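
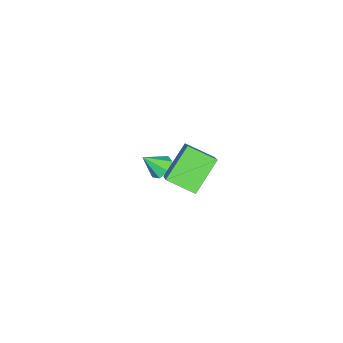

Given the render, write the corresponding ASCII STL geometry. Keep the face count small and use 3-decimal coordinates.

solid 
facet normal -0.733 0.214 0.646
outer loop
vertex 1.142 -0.029 3.025
vertex 2.446 0.626 4.288
vertex 1.044 1.107 2.537
endloop
endfacet
facet normal -0.675 -0.340 -0.655
outer loop
vertex 2.254 0.754 1.472
vertex 1.142 -0.029 3.025
vertex 1.044 1.107 2.537
endloop
endfacet
facet normal -0.733 0.214 0.646
outer loop
vertex 1.044 1.107 2.537
vertex 2.446 0.626 4.288
vertex 2.348 1.762 3.801
endloop
endfacet
facet normal -0.079 0.916 -0.393
outer loop
vertex 2.348 1.762 3.801
vertex 2.254 0.754 1.472
vertex 1.044 1.107 2.537
endloop
endfacet
facet normal 0.079 -0.916 0.393
outer loop
vertex 1.142 -0.029 3.025
vertex 3.656 0.273 3.223
vertex 2.446 0.626 4.288
endloop
endfacet
facet normal -0.676 -0.339 -0.655
outer loop
vertex 2.352 -0.382 1.959
vertex 1.142 -0.029 3.025
vertex 2.254 0.754 1.472
endloop
endfacet
facet normal 0.079 -0.916 0.393
outer loop
vertex 2.352 -0.382 1.959
vertex 3.656 0.273 3.223
vertex 1.142 -0.029 3.025
endloop
endfacet
facet normal 0.675 0.339 0.655
outer loop
vertex 2.446 0.626 4.288
vertex 3.656 0.273 3.223
vertex 2.348 1.762 3.801
endloop
endfacet
facet normal -0.079 0.916 -0.393
outer loop
vertex 3.558 1.409 2.735
vertex 2.254 0.754 1.472
vertex 2.348 1.762 3.801
endloop
endfacet
facet normal 0.676 0.339 0.654
outer loop
vertex 2.348 1.762 3.801
vertex 3.656 0.273 3.223
vertex 3.558 1.409 2.735
endloop
endfacet
facet normal 0.733 -0.214 -0.646
outer loop
vertex 3.558 1.409 2.735
vertex 2.352 -0.382 1.959
vertex 2.254 0.754 1.472
endloop
endfacet
facet normal 0.733 -0.214 -0.645
outer loop
vertex 3.656 0.273 3.223
vertex 2.352 -0.382 1.959
vertex 3.558 1.409 2.735
endloop
endfacet
facet normal -0.333 0.635 -0.697
outer loop
vertex -0.883 -1.963 -1.829
vertex -1.448 -2.11 -1.693
vertex -1.109 -1.675 -1.459
endloop
endfacet
facet normal 0.897 0.195 0.396
outer loop
vertex -0.883 -1.963 -1.829
vertex -1.109 -1.675 -1.459
vertex -1.092 -2.79 -0.947
endloop
endfacet
facet normal -0.334 0.635 -0.697
outer loop
vertex -1.109 -1.675 -1.459
vertex -1.448 -2.11 -1.693
vertex -1.59 -1.715 -1.265
endloop
endfacet
facet normal 0.314 0.400 0.861
outer loop
vertex -1.109 -1.675 -1.459
vertex -1.59 -1.715 -1.265
vertex -1.092 -2.79 -0.947
endloop
endfacet
facet normal -0.333 0.635 -0.697
outer loop
vertex -1.59 -1.715 -1.265
vertex -1.448 -2.11 -1.693
vertex -1.965 -2.052 -1.393
endloop
endfacet
facet normal -0.392 0.089 0.915
outer loop
vertex -1.59 -1.715 -1.265
vertex -1.965 -2.052 -1.393
vertex -1.092 -2.79 -0.947
endloop
endfacet
facet normal -0.334 0.634 -0.698
outer loop
vertex -1.965 -2.052 -1.393
vertex -1.448 -2.11 -1.693
vertex -1.951 -2.434 -1.747
endloop
endfacet
facet normal -0.691 -0.505 0.517
outer loop
vertex -1.965 -2.052 -1.393
vertex -1.951 -2.434 -1.747
vertex -1.092 -2.79 -0.947
endloop
endfacet
facet normal -0.333 0.634 -0.698
outer loop
vertex -1.951 -2.434 -1.747
vertex -1.448 -2.11 -1.693
vertex -1.558 -2.572 -2.06
endloop
endfacet
facet normal -0.355 -0.934 -0.034
outer loop
vertex -1.951 -2.434 -1.747
vertex -1.558 -2.572 -2.06
vertex -1.092 -2.79 -0.947
endloop
endfacet
facet normal -0.335 0.634 -0.698
outer loop
vertex -1.558 -2.572 -2.06
vertex -1.448 -2.11 -1.693
vertex -1.083 -2.362 -2.097
endloop
endfacet
facet normal 0.362 -0.875 -0.323
outer loop
vertex -1.558 -2.572 -2.06
vertex -1.083 -2.362 -2.097
vertex -1.092 -2.79 -0.947
endloop
endfacet
facet normal -0.333 0.635 -0.697
outer loop
vertex -1.083 -2.362 -2.097
vertex -1.448 -2.11 -1.693
vertex -0.883 -1.963 -1.829
endloop
endfacet
facet normal 0.919 -0.372 -0.131
outer loop
vertex -1.083 -2.362 -2.097
vertex -0.883 -1.963 -1.829
vertex -1.092 -2.79 -0.947
endloop
endfacet

endsolid


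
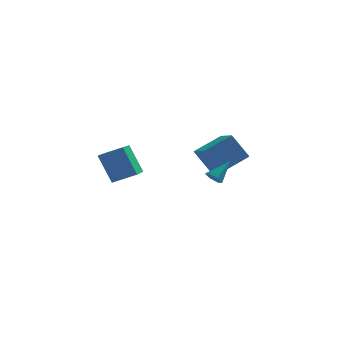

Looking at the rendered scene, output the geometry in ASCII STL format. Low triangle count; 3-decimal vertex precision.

solid 
facet normal -0.526 0.209 0.824
outer loop
vertex 4.175 3.246 2.86
vertex 3.722 4.67 2.209
vertex 2.648 2.412 2.097
endloop
endfacet
facet normal 0.278 -0.874 0.399
outer loop
vertex 3.558 2.05 0.671
vertex 4.175 3.246 2.86
vertex 2.648 2.412 2.097
endloop
endfacet
facet normal -0.526 0.209 0.824
outer loop
vertex 2.648 2.412 2.097
vertex 3.722 4.67 2.209
vertex 2.195 3.836 1.446
endloop
endfacet
facet normal -0.804 -0.439 -0.401
outer loop
vertex 2.195 3.836 1.446
vertex 3.558 2.05 0.671
vertex 2.648 2.412 2.097
endloop
endfacet
facet normal 0.804 0.439 0.401
outer loop
vertex 4.175 3.246 2.86
vertex 4.632 4.308 0.783
vertex 3.722 4.67 2.209
endloop
endfacet
facet normal 0.278 -0.874 0.399
outer loop
vertex 5.085 2.884 1.434
vertex 4.175 3.246 2.86
vertex 3.558 2.05 0.671
endloop
endfacet
facet normal 0.804 0.439 0.401
outer loop
vertex 5.085 2.884 1.434
vertex 4.632 4.308 0.783
vertex 4.175 3.246 2.86
endloop
endfacet
facet normal -0.278 0.874 -0.399
outer loop
vertex 3.722 4.67 2.209
vertex 4.632 4.308 0.783
vertex 2.195 3.836 1.446
endloop
endfacet
facet normal -0.804 -0.439 -0.401
outer loop
vertex 3.105 3.474 0.02
vertex 3.558 2.05 0.671
vertex 2.195 3.836 1.446
endloop
endfacet
facet normal -0.278 0.874 -0.399
outer loop
vertex 2.195 3.836 1.446
vertex 4.632 4.308 0.783
vertex 3.105 3.474 0.02
endloop
endfacet
facet normal 0.526 -0.209 -0.824
outer loop
vertex 3.105 3.474 0.02
vertex 5.085 2.884 1.434
vertex 3.558 2.05 0.671
endloop
endfacet
facet normal 0.526 -0.209 -0.824
outer loop
vertex 4.632 4.308 0.783
vertex 5.085 2.884 1.434
vertex 3.105 3.474 0.02
endloop
endfacet
facet normal -0.622 -0.488 -0.612
outer loop
vertex 2.97 -3.302 2.444
vertex 2.718 -3.496 2.855
vertex 2.567 -3.044 2.648
endloop
endfacet
facet normal 0.295 0.832 -0.469
outer loop
vertex 2.97 -3.302 2.444
vertex 2.567 -3.044 2.648
vertex 3.602 -2.804 3.725
endloop
endfacet
facet normal -0.622 -0.488 -0.612
outer loop
vertex 2.567 -3.044 2.648
vertex 2.718 -3.496 2.855
vertex 2.315 -3.238 3.059
endloop
endfacet
facet normal -0.397 0.900 0.181
outer loop
vertex 2.567 -3.044 2.648
vertex 2.315 -3.238 3.059
vertex 3.602 -2.804 3.725
endloop
endfacet
facet normal -0.622 -0.488 -0.612
outer loop
vertex 2.315 -3.238 3.059
vertex 2.718 -3.496 2.855
vertex 2.466 -3.691 3.267
endloop
endfacet
facet normal -0.505 0.215 0.836
outer loop
vertex 2.315 -3.238 3.059
vertex 2.466 -3.691 3.267
vertex 3.602 -2.804 3.725
endloop
endfacet
facet normal -0.622 -0.488 -0.612
outer loop
vertex 2.466 -3.691 3.267
vertex 2.718 -3.496 2.855
vertex 2.869 -3.949 3.063
endloop
endfacet
facet normal 0.081 -0.537 0.840
outer loop
vertex 2.466 -3.691 3.267
vertex 2.869 -3.949 3.063
vertex 3.602 -2.804 3.725
endloop
endfacet
facet normal -0.622 -0.488 -0.612
outer loop
vertex 2.869 -3.949 3.063
vertex 2.718 -3.496 2.855
vertex 3.121 -3.754 2.651
endloop
endfacet
facet normal 0.774 -0.604 0.188
outer loop
vertex 2.869 -3.949 3.063
vertex 3.121 -3.754 2.651
vertex 3.602 -2.804 3.725
endloop
endfacet
facet normal -0.622 -0.488 -0.612
outer loop
vertex 3.121 -3.754 2.651
vertex 2.718 -3.496 2.855
vertex 2.97 -3.302 2.444
endloop
endfacet
facet normal 0.881 0.081 -0.466
outer loop
vertex 3.121 -3.754 2.651
vertex 2.97 -3.302 2.444
vertex 3.602 -2.804 3.725
endloop
endfacet
facet normal -0.367 0.372 0.852
outer loop
vertex -1.676 -0.625 3.79
vertex -1.309 1.117 3.187
vertex -2.94 -0.557 3.216
endloop
endfacet
facet normal -0.195 -0.927 0.321
outer loop
vertex -2.251 -1.257 1.613
vertex -1.676 -0.625 3.79
vertex -2.94 -0.557 3.216
endloop
endfacet
facet normal -0.367 0.372 0.852
outer loop
vertex -2.94 -0.557 3.216
vertex -1.309 1.117 3.187
vertex -2.573 1.185 2.613
endloop
endfacet
facet normal -0.910 0.049 -0.412
outer loop
vertex -2.573 1.185 2.613
vertex -2.251 -1.257 1.613
vertex -2.94 -0.557 3.216
endloop
endfacet
facet normal 0.910 -0.049 0.412
outer loop
vertex -1.676 -0.625 3.79
vertex -0.62 0.417 1.584
vertex -1.309 1.117 3.187
endloop
endfacet
facet normal -0.195 -0.927 0.321
outer loop
vertex -0.987 -1.325 2.187
vertex -1.676 -0.625 3.79
vertex -2.251 -1.257 1.613
endloop
endfacet
facet normal 0.910 -0.049 0.412
outer loop
vertex -0.987 -1.325 2.187
vertex -0.62 0.417 1.584
vertex -1.676 -0.625 3.79
endloop
endfacet
facet normal 0.195 0.927 -0.321
outer loop
vertex -1.309 1.117 3.187
vertex -0.62 0.417 1.584
vertex -2.573 1.185 2.613
endloop
endfacet
facet normal -0.910 0.049 -0.412
outer loop
vertex -1.884 0.485 1.01
vertex -2.251 -1.257 1.613
vertex -2.573 1.185 2.613
endloop
endfacet
facet normal 0.195 0.927 -0.321
outer loop
vertex -2.573 1.185 2.613
vertex -0.62 0.417 1.584
vertex -1.884 0.485 1.01
endloop
endfacet
facet normal 0.367 -0.372 -0.852
outer loop
vertex -1.884 0.485 1.01
vertex -0.987 -1.325 2.187
vertex -2.251 -1.257 1.613
endloop
endfacet
facet normal 0.367 -0.372 -0.852
outer loop
vertex -0.62 0.417 1.584
vertex -0.987 -1.325 2.187
vertex -1.884 0.485 1.01
endloop
endfacet

endsolid


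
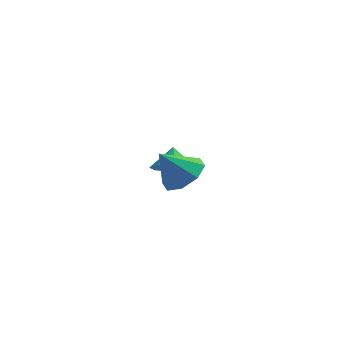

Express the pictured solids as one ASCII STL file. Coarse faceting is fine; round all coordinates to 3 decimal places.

solid 
facet normal 0.149 -0.628 -0.764
outer loop
vertex -0.16 3.659 -4.066
vertex -0.638 2.955 -3.58
vertex -0.896 3.66 -4.21
endloop
endfacet
facet normal -0.001 1.000 0.010
outer loop
vertex -0.16 3.659 -4.066
vertex -0.896 3.66 -4.21
vertex -0.802 3.645 -2.74
endloop
endfacet
facet normal 0.149 -0.628 -0.764
outer loop
vertex -0.896 3.66 -4.21
vertex -0.638 2.955 -3.58
vertex -1.481 3.248 -3.985
endloop
endfacet
facet normal -0.564 0.825 0.044
outer loop
vertex -0.896 3.66 -4.21
vertex -1.481 3.248 -3.985
vertex -0.802 3.645 -2.74
endloop
endfacet
facet normal 0.149 -0.627 -0.765
outer loop
vertex -1.481 3.248 -3.985
vertex -0.638 2.955 -3.58
vertex -1.572 2.664 -3.524
endloop
endfacet
facet normal -0.852 0.399 0.338
outer loop
vertex -1.481 3.248 -3.985
vertex -1.572 2.664 -3.524
vertex -0.802 3.645 -2.74
endloop
endfacet
facet normal 0.150 -0.628 -0.764
outer loop
vertex -1.572 2.664 -3.524
vertex -0.638 2.955 -3.58
vertex -1.117 2.251 -3.095
endloop
endfacet
facet normal -0.698 -0.025 0.716
outer loop
vertex -1.572 2.664 -3.524
vertex -1.117 2.251 -3.095
vertex -0.802 3.645 -2.74
endloop
endfacet
facet normal 0.148 -0.627 -0.765
outer loop
vertex -1.117 2.251 -3.095
vertex -0.638 2.955 -3.58
vertex -0.381 2.249 -2.951
endloop
endfacet
facet normal -0.189 -0.202 0.961
outer loop
vertex -1.117 2.251 -3.095
vertex -0.381 2.249 -2.951
vertex -0.802 3.645 -2.74
endloop
endfacet
facet normal 0.149 -0.627 -0.765
outer loop
vertex -0.381 2.249 -2.951
vertex -0.638 2.955 -3.58
vertex 0.205 2.661 -3.175
endloop
endfacet
facet normal 0.374 -0.027 0.927
outer loop
vertex -0.381 2.249 -2.951
vertex 0.205 2.661 -3.175
vertex -0.802 3.645 -2.74
endloop
endfacet
facet normal 0.148 -0.628 -0.764
outer loop
vertex 0.205 2.661 -3.175
vertex -0.638 2.955 -3.58
vertex 0.296 3.245 -3.637
endloop
endfacet
facet normal 0.663 0.398 0.634
outer loop
vertex 0.205 2.661 -3.175
vertex 0.296 3.245 -3.637
vertex -0.802 3.645 -2.74
endloop
endfacet
facet normal 0.148 -0.628 -0.764
outer loop
vertex 0.296 3.245 -3.637
vertex -0.638 2.955 -3.58
vertex -0.16 3.659 -4.066
endloop
endfacet
facet normal 0.508 0.823 0.255
outer loop
vertex 0.296 3.245 -3.637
vertex -0.16 3.659 -4.066
vertex -0.802 3.645 -2.74
endloop
endfacet
facet normal 0.557 0.251 -0.792
outer loop
vertex 1.739 -1.962 -0.433
vertex 0.915 -1.974 -1.017
vertex 1.387 -1.274 -0.463
endloop
endfacet
facet normal 0.309 0.199 0.930
outer loop
vertex 1.739 -1.962 -0.433
vertex 1.387 -1.274 -0.463
vertex 0.045 -2.366 0.217
endloop
endfacet
facet normal 0.557 0.251 -0.792
outer loop
vertex 1.387 -1.274 -0.463
vertex 0.915 -1.974 -1.017
vertex 0.759 -0.997 -0.817
endloop
endfacet
facet normal -0.141 0.642 0.753
outer loop
vertex 1.387 -1.274 -0.463
vertex 0.759 -0.997 -0.817
vertex 0.045 -2.366 0.217
endloop
endfacet
facet normal 0.558 0.251 -0.791
outer loop
vertex 0.759 -0.997 -0.817
vertex 0.915 -1.974 -1.017
vertex 0.222 -1.292 -1.289
endloop
endfacet
facet normal -0.677 0.635 0.373
outer loop
vertex 0.759 -0.997 -0.817
vertex 0.222 -1.292 -1.289
vertex 0.045 -2.366 0.217
endloop
endfacet
facet normal 0.558 0.251 -0.791
outer loop
vertex 0.222 -1.292 -1.289
vertex 0.915 -1.974 -1.017
vertex 0.091 -1.987 -1.602
endloop
endfacet
facet normal -0.984 0.180 0.013
outer loop
vertex 0.222 -1.292 -1.289
vertex 0.091 -1.987 -1.602
vertex 0.045 -2.366 0.217
endloop
endfacet
facet normal 0.558 0.251 -0.791
outer loop
vertex 0.091 -1.987 -1.602
vertex 0.915 -1.974 -1.017
vertex 0.443 -2.674 -1.572
endloop
endfacet
facet normal -0.882 -0.457 -0.117
outer loop
vertex 0.091 -1.987 -1.602
vertex 0.443 -2.674 -1.572
vertex 0.045 -2.366 0.217
endloop
endfacet
facet normal 0.558 0.251 -0.791
outer loop
vertex 0.443 -2.674 -1.572
vertex 0.915 -1.974 -1.017
vertex 1.071 -2.952 -1.217
endloop
endfacet
facet normal -0.432 -0.900 0.059
outer loop
vertex 0.443 -2.674 -1.572
vertex 1.071 -2.952 -1.217
vertex 0.045 -2.366 0.217
endloop
endfacet
facet normal 0.558 0.251 -0.791
outer loop
vertex 1.071 -2.952 -1.217
vertex 0.915 -1.974 -1.017
vertex 1.608 -2.657 -0.745
endloop
endfacet
facet normal 0.104 -0.892 0.439
outer loop
vertex 1.071 -2.952 -1.217
vertex 1.608 -2.657 -0.745
vertex 0.045 -2.366 0.217
endloop
endfacet
facet normal 0.557 0.250 -0.792
outer loop
vertex 1.608 -2.657 -0.745
vertex 0.915 -1.974 -1.017
vertex 1.739 -1.962 -0.433
endloop
endfacet
facet normal 0.411 -0.437 0.800
outer loop
vertex 1.608 -2.657 -0.745
vertex 1.739 -1.962 -0.433
vertex 0.045 -2.366 0.217
endloop
endfacet

endsolid


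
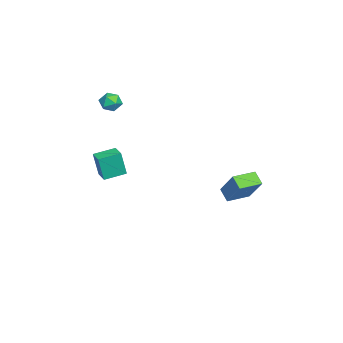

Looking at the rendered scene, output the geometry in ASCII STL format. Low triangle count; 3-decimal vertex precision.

solid 
facet normal -0.585 0.811 -0.005
outer loop
vertex -3.597 3.374 -3.899
vertex -2.627 4.083 -2.376
vertex -3.029 3.78 -4.451
endloop
endfacet
facet normal -0.501 -0.366 -0.784
outer loop
vertex -2.233 2.677 -4.444
vertex -3.597 3.374 -3.899
vertex -3.029 3.78 -4.451
endloop
endfacet
facet normal -0.585 0.811 -0.005
outer loop
vertex -3.029 3.78 -4.451
vertex -2.627 4.083 -2.376
vertex -2.059 4.489 -2.927
endloop
endfacet
facet normal 0.639 0.457 -0.619
outer loop
vertex -2.059 4.489 -2.927
vertex -2.233 2.677 -4.444
vertex -3.029 3.78 -4.451
endloop
endfacet
facet normal -0.639 -0.457 0.619
outer loop
vertex -3.597 3.374 -3.899
vertex -1.831 2.98 -2.369
vertex -2.627 4.083 -2.376
endloop
endfacet
facet normal -0.500 -0.365 -0.785
outer loop
vertex -2.801 2.271 -3.893
vertex -3.597 3.374 -3.899
vertex -2.233 2.677 -4.444
endloop
endfacet
facet normal -0.638 -0.457 0.619
outer loop
vertex -2.801 2.271 -3.893
vertex -1.831 2.98 -2.369
vertex -3.597 3.374 -3.899
endloop
endfacet
facet normal 0.500 0.366 0.785
outer loop
vertex -2.627 4.083 -2.376
vertex -1.831 2.98 -2.369
vertex -2.059 4.489 -2.927
endloop
endfacet
facet normal 0.638 0.457 -0.619
outer loop
vertex -1.263 3.386 -2.921
vertex -2.233 2.677 -4.444
vertex -2.059 4.489 -2.927
endloop
endfacet
facet normal 0.501 0.366 0.784
outer loop
vertex -2.059 4.489 -2.927
vertex -1.831 2.98 -2.369
vertex -1.263 3.386 -2.921
endloop
endfacet
facet normal 0.585 -0.811 0.005
outer loop
vertex -1.263 3.386 -2.921
vertex -2.801 2.271 -3.893
vertex -2.233 2.677 -4.444
endloop
endfacet
facet normal 0.585 -0.811 0.005
outer loop
vertex -1.831 2.98 -2.369
vertex -2.801 2.271 -3.893
vertex -1.263 3.386 -2.921
endloop
endfacet
facet normal -0.936 -0.186 0.300
outer loop
vertex -2.348 -3.015 2.868
vertex -2.301 -3.632 2.633
vertex -2.126 -3.502 3.259
endloop
endfacet
facet normal -0.624 0.296 0.723
outer loop
vertex -2.348 -3.015 2.868
vertex -2.126 -3.502 3.259
vertex -1.832 -2.909 3.27
endloop
endfacet
facet normal -0.423 0.848 0.320
outer loop
vertex -2.348 -3.015 2.868
vertex -1.832 -2.909 3.27
vertex -1.825 -2.672 2.651
endloop
endfacet
facet normal -0.611 0.707 -0.355
outer loop
vertex -2.348 -3.015 2.868
vertex -1.825 -2.672 2.651
vertex -2.114 -3.119 2.258
endloop
endfacet
facet normal -0.927 0.069 -0.368
outer loop
vertex -2.348 -3.015 2.868
vertex -2.114 -3.119 2.258
vertex -2.301 -3.632 2.633
endloop
endfacet
facet normal -0.035 -0.001 0.999
outer loop
vertex -1.832 -2.909 3.27
vertex -2.126 -3.502 3.259
vertex -1.466 -3.461 3.282
endloop
endfacet
facet normal -0.541 -0.780 0.313
outer loop
vertex -2.126 -3.502 3.259
vertex -2.301 -3.632 2.633
vertex -1.755 -3.908 2.889
endloop
endfacet
facet normal -0.528 -0.367 -0.766
outer loop
vertex -2.301 -3.632 2.633
vertex -2.114 -3.119 2.258
vertex -1.748 -3.671 2.27
endloop
endfacet
facet normal -0.015 0.666 -0.746
outer loop
vertex -2.114 -3.119 2.258
vertex -1.825 -2.672 2.651
vertex -1.454 -3.078 2.281
endloop
endfacet
facet normal 0.289 0.893 0.345
outer loop
vertex -1.825 -2.672 2.651
vertex -1.832 -2.909 3.27
vertex -1.279 -2.948 2.907
endloop
endfacet
facet normal 0.611 -0.707 0.355
outer loop
vertex -1.232 -3.565 2.672
vertex -1.466 -3.461 3.282
vertex -1.755 -3.908 2.889
endloop
endfacet
facet normal 0.423 -0.848 -0.320
outer loop
vertex -1.232 -3.565 2.672
vertex -1.755 -3.908 2.889
vertex -1.748 -3.671 2.27
endloop
endfacet
facet normal 0.624 -0.296 -0.723
outer loop
vertex -1.232 -3.565 2.672
vertex -1.748 -3.671 2.27
vertex -1.454 -3.078 2.281
endloop
endfacet
facet normal 0.936 0.186 -0.300
outer loop
vertex -1.232 -3.565 2.672
vertex -1.454 -3.078 2.281
vertex -1.279 -2.948 2.907
endloop
endfacet
facet normal 0.927 -0.069 0.368
outer loop
vertex -1.232 -3.565 2.672
vertex -1.279 -2.948 2.907
vertex -1.466 -3.461 3.282
endloop
endfacet
facet normal 0.015 -0.666 0.746
outer loop
vertex -1.755 -3.908 2.889
vertex -1.466 -3.461 3.282
vertex -2.126 -3.502 3.259
endloop
endfacet
facet normal -0.289 -0.893 -0.345
outer loop
vertex -1.748 -3.671 2.27
vertex -1.755 -3.908 2.889
vertex -2.301 -3.632 2.633
endloop
endfacet
facet normal 0.035 0.001 -0.999
outer loop
vertex -1.454 -3.078 2.281
vertex -1.748 -3.671 2.27
vertex -2.114 -3.119 2.258
endloop
endfacet
facet normal 0.541 0.780 -0.313
outer loop
vertex -1.279 -2.948 2.907
vertex -1.454 -3.078 2.281
vertex -1.825 -2.672 2.651
endloop
endfacet
facet normal 0.528 0.367 0.766
outer loop
vertex -1.466 -3.461 3.282
vertex -1.279 -2.948 2.907
vertex -1.832 -2.909 3.27
endloop
endfacet
facet normal -0.896 -0.442 -0.047
outer loop
vertex 3.729 -3.388 1.854
vertex 3.211 -2.359 2.062
vertex 3.676 -3.132 0.458
endloop
endfacet
facet normal 0.442 -0.879 -0.178
outer loop
vertex 4.429 -2.761 0.498
vertex 3.729 -3.388 1.854
vertex 3.676 -3.132 0.458
endloop
endfacet
facet normal -0.896 -0.442 -0.047
outer loop
vertex 3.676 -3.132 0.458
vertex 3.211 -2.359 2.062
vertex 3.158 -2.103 0.666
endloop
endfacet
facet normal -0.037 0.180 -0.983
outer loop
vertex 3.158 -2.103 0.666
vertex 4.429 -2.761 0.498
vertex 3.676 -3.132 0.458
endloop
endfacet
facet normal 0.037 -0.180 0.983
outer loop
vertex 3.729 -3.388 1.854
vertex 3.964 -1.988 2.102
vertex 3.211 -2.359 2.062
endloop
endfacet
facet normal 0.442 -0.879 -0.178
outer loop
vertex 4.482 -3.017 1.894
vertex 3.729 -3.388 1.854
vertex 4.429 -2.761 0.498
endloop
endfacet
facet normal 0.037 -0.180 0.983
outer loop
vertex 4.482 -3.017 1.894
vertex 3.964 -1.988 2.102
vertex 3.729 -3.388 1.854
endloop
endfacet
facet normal -0.442 0.879 0.178
outer loop
vertex 3.211 -2.359 2.062
vertex 3.964 -1.988 2.102
vertex 3.158 -2.103 0.666
endloop
endfacet
facet normal -0.037 0.180 -0.983
outer loop
vertex 3.911 -1.732 0.706
vertex 4.429 -2.761 0.498
vertex 3.158 -2.103 0.666
endloop
endfacet
facet normal -0.442 0.879 0.178
outer loop
vertex 3.158 -2.103 0.666
vertex 3.964 -1.988 2.102
vertex 3.911 -1.732 0.706
endloop
endfacet
facet normal 0.896 0.442 0.047
outer loop
vertex 3.911 -1.732 0.706
vertex 4.482 -3.017 1.894
vertex 4.429 -2.761 0.498
endloop
endfacet
facet normal 0.896 0.442 0.047
outer loop
vertex 3.964 -1.988 2.102
vertex 4.482 -3.017 1.894
vertex 3.911 -1.732 0.706
endloop
endfacet

endsolid


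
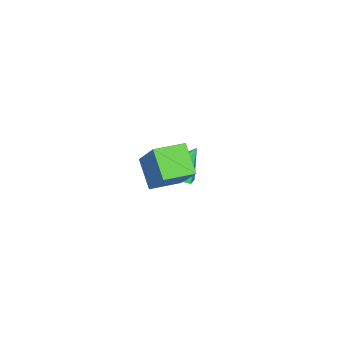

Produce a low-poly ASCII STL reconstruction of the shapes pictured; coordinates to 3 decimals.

solid 
facet normal 0.260 -0.456 -0.851
outer loop
vertex -2.842 -4.146 0.376
vertex -3.289 -3.751 0.028
vertex -2.624 -3.63 0.166
endloop
endfacet
facet normal 0.699 -0.004 0.715
outer loop
vertex -2.842 -4.146 0.376
vertex -2.624 -3.63 0.166
vertex -3.631 -3.149 1.152
endloop
endfacet
facet normal 0.260 -0.456 -0.851
outer loop
vertex -2.624 -3.63 0.166
vertex -3.289 -3.751 0.028
vertex -2.906 -3.205 -0.148
endloop
endfacet
facet normal 0.652 0.680 0.335
outer loop
vertex -2.624 -3.63 0.166
vertex -2.906 -3.205 -0.148
vertex -3.631 -3.149 1.152
endloop
endfacet
facet normal 0.259 -0.456 -0.852
outer loop
vertex -2.906 -3.205 -0.148
vertex -3.289 -3.751 0.028
vertex -3.477 -3.191 -0.329
endloop
endfacet
facet normal 0.032 0.999 -0.025
outer loop
vertex -2.906 -3.205 -0.148
vertex -3.477 -3.191 -0.329
vertex -3.631 -3.149 1.152
endloop
endfacet
facet normal 0.259 -0.456 -0.852
outer loop
vertex -3.477 -3.191 -0.329
vertex -3.289 -3.751 0.028
vertex -3.906 -3.599 -0.241
endloop
endfacet
facet normal -0.696 0.712 -0.093
outer loop
vertex -3.477 -3.191 -0.329
vertex -3.906 -3.599 -0.241
vertex -3.631 -3.149 1.152
endloop
endfacet
facet normal 0.259 -0.456 -0.851
outer loop
vertex -3.906 -3.599 -0.241
vertex -3.289 -3.751 0.028
vertex -3.871 -4.122 0.05
endloop
endfacet
facet normal -0.983 0.036 0.182
outer loop
vertex -3.906 -3.599 -0.241
vertex -3.871 -4.122 0.05
vertex -3.631 -3.149 1.152
endloop
endfacet
facet normal 0.258 -0.456 -0.852
outer loop
vertex -3.871 -4.122 0.05
vertex -3.289 -3.751 0.028
vertex -3.397 -4.365 0.324
endloop
endfacet
facet normal -0.611 -0.522 0.594
outer loop
vertex -3.871 -4.122 0.05
vertex -3.397 -4.365 0.324
vertex -3.631 -3.149 1.152
endloop
endfacet
facet normal 0.260 -0.456 -0.851
outer loop
vertex -3.397 -4.365 0.324
vertex -3.289 -3.751 0.028
vertex -2.842 -4.146 0.376
endloop
endfacet
facet normal 0.135 -0.540 0.831
outer loop
vertex -3.397 -4.365 0.324
vertex -2.842 -4.146 0.376
vertex -3.631 -3.149 1.152
endloop
endfacet
facet normal -0.575 -0.384 0.722
outer loop
vertex 0.754 -3.714 3.864
vertex 0.19 -2.805 3.898
vertex -0.467 -4.42 2.516
endloop
endfacet
facet normal 0.527 -0.850 -0.032
outer loop
vertex 0.23 -3.955 1.642
vertex 0.754 -3.714 3.864
vertex -0.467 -4.42 2.516
endloop
endfacet
facet normal -0.576 -0.383 0.722
outer loop
vertex -0.467 -4.42 2.516
vertex 0.19 -2.805 3.898
vertex -1.03 -3.51 2.55
endloop
endfacet
facet normal -0.626 -0.361 -0.691
outer loop
vertex -1.03 -3.51 2.55
vertex 0.23 -3.955 1.642
vertex -0.467 -4.42 2.516
endloop
endfacet
facet normal 0.625 0.362 0.691
outer loop
vertex 0.754 -3.714 3.864
vertex 0.887 -2.34 3.024
vertex 0.19 -2.805 3.898
endloop
endfacet
facet normal 0.526 -0.850 -0.032
outer loop
vertex 1.45 -3.25 2.99
vertex 0.754 -3.714 3.864
vertex 0.23 -3.955 1.642
endloop
endfacet
facet normal 0.626 0.362 0.691
outer loop
vertex 1.45 -3.25 2.99
vertex 0.887 -2.34 3.024
vertex 0.754 -3.714 3.864
endloop
endfacet
facet normal -0.526 0.850 0.032
outer loop
vertex 0.19 -2.805 3.898
vertex 0.887 -2.34 3.024
vertex -1.03 -3.51 2.55
endloop
endfacet
facet normal -0.626 -0.362 -0.691
outer loop
vertex -0.334 -3.046 1.676
vertex 0.23 -3.955 1.642
vertex -1.03 -3.51 2.55
endloop
endfacet
facet normal -0.526 0.850 0.032
outer loop
vertex -1.03 -3.51 2.55
vertex 0.887 -2.34 3.024
vertex -0.334 -3.046 1.676
endloop
endfacet
facet normal 0.576 0.384 -0.722
outer loop
vertex -0.334 -3.046 1.676
vertex 1.45 -3.25 2.99
vertex 0.23 -3.955 1.642
endloop
endfacet
facet normal 0.576 0.383 -0.722
outer loop
vertex 0.887 -2.34 3.024
vertex 1.45 -3.25 2.99
vertex -0.334 -3.046 1.676
endloop
endfacet

endsolid


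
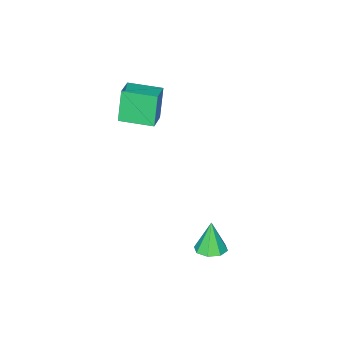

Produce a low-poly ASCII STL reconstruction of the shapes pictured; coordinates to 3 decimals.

solid 
facet normal -0.565 0.825 -0.016
outer loop
vertex 2.181 -0.952 3.134
vertex 2.997 -0.386 3.474
vertex 2.626 -0.676 1.602
endloop
endfacet
facet normal -0.777 -0.540 -0.323
outer loop
vertex 3.503 -1.954 1.626
vertex 2.181 -0.952 3.134
vertex 2.626 -0.676 1.602
endloop
endfacet
facet normal -0.565 0.825 -0.016
outer loop
vertex 2.626 -0.676 1.602
vertex 2.997 -0.386 3.474
vertex 3.443 -0.11 1.941
endloop
endfacet
facet normal 0.274 0.171 -0.946
outer loop
vertex 3.443 -0.11 1.941
vertex 3.503 -1.954 1.626
vertex 2.626 -0.676 1.602
endloop
endfacet
facet normal -0.275 -0.171 0.946
outer loop
vertex 2.181 -0.952 3.134
vertex 3.874 -1.664 3.498
vertex 2.997 -0.386 3.474
endloop
endfacet
facet normal -0.778 -0.539 -0.323
outer loop
vertex 3.057 -2.23 3.159
vertex 2.181 -0.952 3.134
vertex 3.503 -1.954 1.626
endloop
endfacet
facet normal -0.275 -0.170 0.946
outer loop
vertex 3.057 -2.23 3.159
vertex 3.874 -1.664 3.498
vertex 2.181 -0.952 3.134
endloop
endfacet
facet normal 0.777 0.540 0.323
outer loop
vertex 2.997 -0.386 3.474
vertex 3.874 -1.664 3.498
vertex 3.443 -0.11 1.941
endloop
endfacet
facet normal 0.276 0.171 -0.946
outer loop
vertex 4.319 -1.388 1.966
vertex 3.503 -1.954 1.626
vertex 3.443 -0.11 1.941
endloop
endfacet
facet normal 0.778 0.539 0.323
outer loop
vertex 3.443 -0.11 1.941
vertex 3.874 -1.664 3.498
vertex 4.319 -1.388 1.966
endloop
endfacet
facet normal 0.565 -0.825 0.016
outer loop
vertex 4.319 -1.388 1.966
vertex 3.057 -2.23 3.159
vertex 3.503 -1.954 1.626
endloop
endfacet
facet normal 0.565 -0.825 0.016
outer loop
vertex 3.874 -1.664 3.498
vertex 3.057 -2.23 3.159
vertex 4.319 -1.388 1.966
endloop
endfacet
facet normal 0.193 0.203 -0.960
outer loop
vertex 4.412 4.24 -3.07
vertex 3.852 3.849 -3.265
vertex 3.955 4.532 -3.1
endloop
endfacet
facet normal 0.382 0.664 0.642
outer loop
vertex 4.412 4.24 -3.07
vertex 3.955 4.532 -3.1
vertex 3.568 3.551 -1.855
endloop
endfacet
facet normal 0.194 0.203 -0.960
outer loop
vertex 3.955 4.532 -3.1
vertex 3.852 3.849 -3.265
vertex 3.438 4.425 -3.227
endloop
endfacet
facet normal -0.295 0.793 0.533
outer loop
vertex 3.955 4.532 -3.1
vertex 3.438 4.425 -3.227
vertex 3.568 3.551 -1.855
endloop
endfacet
facet normal 0.195 0.203 -0.960
outer loop
vertex 3.438 4.425 -3.227
vertex 3.852 3.849 -3.265
vertex 3.163 3.98 -3.377
endloop
endfacet
facet normal -0.847 0.409 0.341
outer loop
vertex 3.438 4.425 -3.227
vertex 3.163 3.98 -3.377
vertex 3.568 3.551 -1.855
endloop
endfacet
facet normal 0.195 0.203 -0.960
outer loop
vertex 3.163 3.98 -3.377
vertex 3.852 3.849 -3.265
vertex 3.292 3.459 -3.461
endloop
endfacet
facet normal -0.948 -0.263 0.178
outer loop
vertex 3.163 3.98 -3.377
vertex 3.292 3.459 -3.461
vertex 3.568 3.551 -1.855
endloop
endfacet
facet normal 0.194 0.204 -0.960
outer loop
vertex 3.292 3.459 -3.461
vertex 3.852 3.849 -3.265
vertex 3.749 3.167 -3.431
endloop
endfacet
facet normal -0.540 -0.830 0.140
outer loop
vertex 3.292 3.459 -3.461
vertex 3.749 3.167 -3.431
vertex 3.568 3.551 -1.855
endloop
endfacet
facet normal 0.193 0.204 -0.960
outer loop
vertex 3.749 3.167 -3.431
vertex 3.852 3.849 -3.265
vertex 4.267 3.274 -3.304
endloop
endfacet
facet normal 0.137 -0.959 0.249
outer loop
vertex 3.749 3.167 -3.431
vertex 4.267 3.274 -3.304
vertex 3.568 3.551 -1.855
endloop
endfacet
facet normal 0.193 0.205 -0.960
outer loop
vertex 4.267 3.274 -3.304
vertex 3.852 3.849 -3.265
vertex 4.541 3.719 -3.154
endloop
endfacet
facet normal 0.689 -0.574 0.442
outer loop
vertex 4.267 3.274 -3.304
vertex 4.541 3.719 -3.154
vertex 3.568 3.551 -1.855
endloop
endfacet
facet normal 0.193 0.203 -0.960
outer loop
vertex 4.541 3.719 -3.154
vertex 3.852 3.849 -3.265
vertex 4.412 4.24 -3.07
endloop
endfacet
facet normal 0.790 0.098 0.605
outer loop
vertex 4.541 3.719 -3.154
vertex 4.412 4.24 -3.07
vertex 3.568 3.551 -1.855
endloop
endfacet

endsolid


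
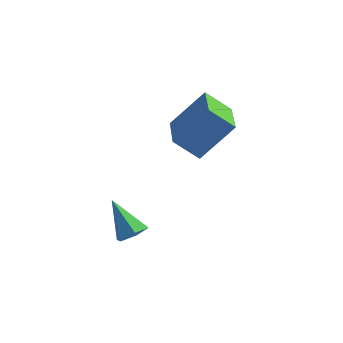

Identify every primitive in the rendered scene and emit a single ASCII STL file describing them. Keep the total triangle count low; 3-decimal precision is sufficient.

solid 
facet normal 0.610 -0.298 -0.734
outer loop
vertex 1.387 -3.287 -1.536
vertex 0.978 -3.459 -1.806
vertex 1.142 -2.97 -1.868
endloop
endfacet
facet normal 0.397 0.792 0.464
outer loop
vertex 1.387 -3.287 -1.536
vertex 1.142 -2.97 -1.868
vertex 0.202 -3.081 -0.874
endloop
endfacet
facet normal 0.610 -0.298 -0.734
outer loop
vertex 1.142 -2.97 -1.868
vertex 0.978 -3.459 -1.806
vertex 0.733 -3.142 -2.138
endloop
endfacet
facet normal -0.287 0.943 -0.166
outer loop
vertex 1.142 -2.97 -1.868
vertex 0.733 -3.142 -2.138
vertex 0.202 -3.081 -0.874
endloop
endfacet
facet normal 0.610 -0.298 -0.735
outer loop
vertex 0.733 -3.142 -2.138
vertex 0.978 -3.459 -1.806
vertex 0.568 -3.632 -2.076
endloop
endfacet
facet normal -0.888 0.250 -0.385
outer loop
vertex 0.733 -3.142 -2.138
vertex 0.568 -3.632 -2.076
vertex 0.202 -3.081 -0.874
endloop
endfacet
facet normal 0.610 -0.299 -0.734
outer loop
vertex 0.568 -3.632 -2.076
vertex 0.978 -3.459 -1.806
vertex 0.813 -3.948 -1.744
endloop
endfacet
facet normal -0.804 -0.594 0.028
outer loop
vertex 0.568 -3.632 -2.076
vertex 0.813 -3.948 -1.744
vertex 0.202 -3.081 -0.874
endloop
endfacet
facet normal 0.610 -0.299 -0.734
outer loop
vertex 0.813 -3.948 -1.744
vertex 0.978 -3.459 -1.806
vertex 1.222 -3.776 -1.474
endloop
endfacet
facet normal -0.121 -0.744 0.657
outer loop
vertex 0.813 -3.948 -1.744
vertex 1.222 -3.776 -1.474
vertex 0.202 -3.081 -0.874
endloop
endfacet
facet normal 0.610 -0.299 -0.734
outer loop
vertex 1.222 -3.776 -1.474
vertex 0.978 -3.459 -1.806
vertex 1.387 -3.287 -1.536
endloop
endfacet
facet normal 0.480 -0.051 0.876
outer loop
vertex 1.222 -3.776 -1.474
vertex 1.387 -3.287 -1.536
vertex 0.202 -3.081 -0.874
endloop
endfacet
facet normal -0.749 -0.146 0.646
outer loop
vertex 2.136 -0.547 1.672
vertex 1.591 0.645 1.309
vertex 1.324 -1.253 0.57
endloop
endfacet
facet normal 0.400 -0.877 0.267
outer loop
vertex 2.089 -1.105 -0.089
vertex 2.136 -0.547 1.672
vertex 1.324 -1.253 0.57
endloop
endfacet
facet normal -0.750 -0.146 0.645
outer loop
vertex 1.324 -1.253 0.57
vertex 1.591 0.645 1.309
vertex 0.78 -0.061 0.207
endloop
endfacet
facet normal -0.527 -0.459 -0.715
outer loop
vertex 0.78 -0.061 0.207
vertex 2.089 -1.105 -0.089
vertex 1.324 -1.253 0.57
endloop
endfacet
facet normal 0.527 0.459 0.715
outer loop
vertex 2.136 -0.547 1.672
vertex 2.356 0.793 0.65
vertex 1.591 0.645 1.309
endloop
endfacet
facet normal 0.400 -0.877 0.267
outer loop
vertex 2.9 -0.399 1.013
vertex 2.136 -0.547 1.672
vertex 2.089 -1.105 -0.089
endloop
endfacet
facet normal 0.528 0.459 0.715
outer loop
vertex 2.9 -0.399 1.013
vertex 2.356 0.793 0.65
vertex 2.136 -0.547 1.672
endloop
endfacet
facet normal -0.400 0.877 -0.267
outer loop
vertex 1.591 0.645 1.309
vertex 2.356 0.793 0.65
vertex 0.78 -0.061 0.207
endloop
endfacet
facet normal -0.528 -0.459 -0.715
outer loop
vertex 1.544 0.087 -0.452
vertex 2.089 -1.105 -0.089
vertex 0.78 -0.061 0.207
endloop
endfacet
facet normal -0.400 0.877 -0.267
outer loop
vertex 0.78 -0.061 0.207
vertex 2.356 0.793 0.65
vertex 1.544 0.087 -0.452
endloop
endfacet
facet normal 0.750 0.146 -0.645
outer loop
vertex 1.544 0.087 -0.452
vertex 2.9 -0.399 1.013
vertex 2.089 -1.105 -0.089
endloop
endfacet
facet normal 0.750 0.146 -0.646
outer loop
vertex 2.356 0.793 0.65
vertex 2.9 -0.399 1.013
vertex 1.544 0.087 -0.452
endloop
endfacet

endsolid


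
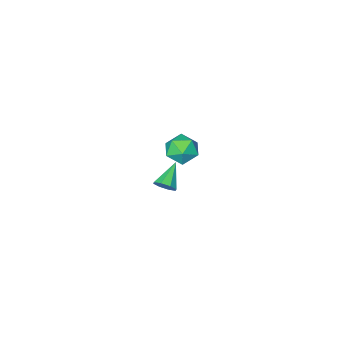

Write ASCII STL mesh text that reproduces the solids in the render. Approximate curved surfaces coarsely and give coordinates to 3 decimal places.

solid 
facet normal 0.202 0.971 -0.128
outer loop
vertex 4.312 3.781 2.948
vertex 3.449 4.037 3.531
vertex 4.399 3.903 4.01
endloop
endfacet
facet normal 0.801 0.584 -0.133
outer loop
vertex 4.312 3.781 2.948
vertex 4.399 3.903 4.01
vertex 4.907 3.095 3.52
endloop
endfacet
facet normal 0.748 0.102 -0.656
outer loop
vertex 4.312 3.781 2.948
vertex 4.907 3.095 3.52
vertex 4.27 2.73 2.737
endloop
endfacet
facet normal 0.116 0.191 -0.975
outer loop
vertex 4.312 3.781 2.948
vertex 4.27 2.73 2.737
vertex 3.369 3.313 2.744
endloop
endfacet
facet normal -0.222 0.729 -0.648
outer loop
vertex 4.312 3.781 2.948
vertex 3.369 3.313 2.744
vertex 3.449 4.037 3.531
endloop
endfacet
facet normal 0.841 0.233 0.488
outer loop
vertex 4.907 3.095 3.52
vertex 4.399 3.903 4.01
vertex 4.411 2.927 4.456
endloop
endfacet
facet normal -0.128 0.860 0.494
outer loop
vertex 4.399 3.903 4.01
vertex 3.449 4.037 3.531
vertex 3.51 3.51 4.463
endloop
endfacet
facet normal -0.813 0.467 -0.347
outer loop
vertex 3.449 4.037 3.531
vertex 3.369 3.313 2.744
vertex 2.873 3.145 3.68
endloop
endfacet
facet normal -0.268 -0.403 -0.875
outer loop
vertex 3.369 3.313 2.744
vertex 4.27 2.73 2.737
vertex 3.381 2.337 3.19
endloop
endfacet
facet normal 0.756 -0.548 -0.359
outer loop
vertex 4.27 2.73 2.737
vertex 4.907 3.095 3.52
vertex 4.331 2.203 3.669
endloop
endfacet
facet normal -0.116 -0.191 0.975
outer loop
vertex 3.468 2.459 4.252
vertex 4.411 2.927 4.456
vertex 3.51 3.51 4.463
endloop
endfacet
facet normal -0.748 -0.102 0.656
outer loop
vertex 3.468 2.459 4.252
vertex 3.51 3.51 4.463
vertex 2.873 3.145 3.68
endloop
endfacet
facet normal -0.801 -0.584 0.133
outer loop
vertex 3.468 2.459 4.252
vertex 2.873 3.145 3.68
vertex 3.381 2.337 3.19
endloop
endfacet
facet normal -0.202 -0.971 0.128
outer loop
vertex 3.468 2.459 4.252
vertex 3.381 2.337 3.19
vertex 4.331 2.203 3.669
endloop
endfacet
facet normal 0.222 -0.729 0.648
outer loop
vertex 3.468 2.459 4.252
vertex 4.331 2.203 3.669
vertex 4.411 2.927 4.456
endloop
endfacet
facet normal 0.268 0.403 0.875
outer loop
vertex 3.51 3.51 4.463
vertex 4.411 2.927 4.456
vertex 4.399 3.903 4.01
endloop
endfacet
facet normal -0.756 0.548 0.359
outer loop
vertex 2.873 3.145 3.68
vertex 3.51 3.51 4.463
vertex 3.449 4.037 3.531
endloop
endfacet
facet normal -0.841 -0.233 -0.488
outer loop
vertex 3.381 2.337 3.19
vertex 2.873 3.145 3.68
vertex 3.369 3.313 2.744
endloop
endfacet
facet normal 0.128 -0.860 -0.494
outer loop
vertex 4.331 2.203 3.669
vertex 3.381 2.337 3.19
vertex 4.27 2.73 2.737
endloop
endfacet
facet normal 0.813 -0.467 0.347
outer loop
vertex 4.411 2.927 4.456
vertex 4.331 2.203 3.669
vertex 4.907 3.095 3.52
endloop
endfacet
facet normal 0.721 0.417 -0.554
outer loop
vertex 2.297 -1.959 -3.95
vertex 1.77 -1.612 -4.375
vertex 2.153 -1.435 -3.743
endloop
endfacet
facet normal 0.351 -0.259 0.900
outer loop
vertex 2.297 -1.959 -3.95
vertex 2.153 -1.435 -3.743
vertex 0.43 -2.388 -3.345
endloop
endfacet
facet normal 0.720 0.418 -0.554
outer loop
vertex 2.153 -1.435 -3.743
vertex 1.77 -1.612 -4.375
vertex 1.785 -1.015 -3.905
endloop
endfacet
facet normal 0.011 0.368 0.930
outer loop
vertex 2.153 -1.435 -3.743
vertex 1.785 -1.015 -3.905
vertex 0.43 -2.388 -3.345
endloop
endfacet
facet normal 0.722 0.417 -0.553
outer loop
vertex 1.785 -1.015 -3.905
vertex 1.77 -1.612 -4.375
vertex 1.409 -0.945 -4.343
endloop
endfacet
facet normal -0.486 0.696 0.529
outer loop
vertex 1.785 -1.015 -3.905
vertex 1.409 -0.945 -4.343
vertex 0.43 -2.388 -3.345
endloop
endfacet
facet normal 0.721 0.417 -0.554
outer loop
vertex 1.409 -0.945 -4.343
vertex 1.77 -1.612 -4.375
vertex 1.244 -1.266 -4.799
endloop
endfacet
facet normal -0.846 0.529 -0.066
outer loop
vertex 1.409 -0.945 -4.343
vertex 1.244 -1.266 -4.799
vertex 0.43 -2.388 -3.345
endloop
endfacet
facet normal 0.721 0.418 -0.553
outer loop
vertex 1.244 -1.266 -4.799
vertex 1.77 -1.612 -4.375
vertex 1.388 -1.79 -5.007
endloop
endfacet
facet normal -0.860 -0.035 -0.508
outer loop
vertex 1.244 -1.266 -4.799
vertex 1.388 -1.79 -5.007
vertex 0.43 -2.388 -3.345
endloop
endfacet
facet normal 0.721 0.417 -0.553
outer loop
vertex 1.388 -1.79 -5.007
vertex 1.77 -1.612 -4.375
vertex 1.756 -2.21 -4.844
endloop
endfacet
facet normal -0.519 -0.664 -0.538
outer loop
vertex 1.388 -1.79 -5.007
vertex 1.756 -2.21 -4.844
vertex 0.43 -2.388 -3.345
endloop
endfacet
facet normal 0.722 0.417 -0.553
outer loop
vertex 1.756 -2.21 -4.844
vertex 1.77 -1.612 -4.375
vertex 2.132 -2.28 -4.406
endloop
endfacet
facet normal -0.023 -0.990 -0.138
outer loop
vertex 1.756 -2.21 -4.844
vertex 2.132 -2.28 -4.406
vertex 0.43 -2.388 -3.345
endloop
endfacet
facet normal 0.721 0.416 -0.554
outer loop
vertex 2.132 -2.28 -4.406
vertex 1.77 -1.612 -4.375
vertex 2.297 -1.959 -3.95
endloop
endfacet
facet normal 0.337 -0.823 0.457
outer loop
vertex 2.132 -2.28 -4.406
vertex 2.297 -1.959 -3.95
vertex 0.43 -2.388 -3.345
endloop
endfacet

endsolid


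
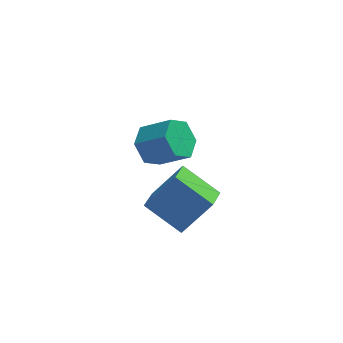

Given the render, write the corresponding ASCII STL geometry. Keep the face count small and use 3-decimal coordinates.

solid 
facet normal -0.755 0.423 0.501
outer loop
vertex 3.684 -2.76 2.532
vertex 3.96 -1.87 2.196
vertex 2.627 -2.967 1.116
endloop
endfacet
facet normal -0.279 -0.898 0.339
outer loop
vertex 3.88 -3.67 0.284
vertex 3.684 -2.76 2.532
vertex 2.627 -2.967 1.116
endloop
endfacet
facet normal -0.755 0.424 0.501
outer loop
vertex 2.627 -2.967 1.116
vertex 3.96 -1.87 2.196
vertex 2.903 -2.078 0.78
endloop
endfacet
facet normal -0.594 -0.116 -0.796
outer loop
vertex 2.903 -2.078 0.78
vertex 3.88 -3.67 0.284
vertex 2.627 -2.967 1.116
endloop
endfacet
facet normal 0.594 0.116 0.796
outer loop
vertex 3.684 -2.76 2.532
vertex 5.213 -2.573 1.364
vertex 3.96 -1.87 2.196
endloop
endfacet
facet normal -0.278 -0.899 0.340
outer loop
vertex 4.937 -3.462 1.7
vertex 3.684 -2.76 2.532
vertex 3.88 -3.67 0.284
endloop
endfacet
facet normal 0.594 0.117 0.796
outer loop
vertex 4.937 -3.462 1.7
vertex 5.213 -2.573 1.364
vertex 3.684 -2.76 2.532
endloop
endfacet
facet normal 0.278 0.898 -0.340
outer loop
vertex 3.96 -1.87 2.196
vertex 5.213 -2.573 1.364
vertex 2.903 -2.078 0.78
endloop
endfacet
facet normal -0.594 -0.116 -0.796
outer loop
vertex 4.156 -2.78 -0.052
vertex 3.88 -3.67 0.284
vertex 2.903 -2.078 0.78
endloop
endfacet
facet normal 0.278 0.899 -0.339
outer loop
vertex 2.903 -2.078 0.78
vertex 5.213 -2.573 1.364
vertex 4.156 -2.78 -0.052
endloop
endfacet
facet normal 0.755 -0.423 -0.501
outer loop
vertex 4.156 -2.78 -0.052
vertex 4.937 -3.462 1.7
vertex 3.88 -3.67 0.284
endloop
endfacet
facet normal 0.754 -0.424 -0.501
outer loop
vertex 5.213 -2.573 1.364
vertex 4.937 -3.462 1.7
vertex 4.156 -2.78 -0.052
endloop
endfacet
facet normal -0.756 0.273 -0.595
outer loop
vertex 3.202 0.871 -0.765
vertex 2.852 1.327 -0.112
vertex 3.417 1.707 -0.655
endloop
endfacet
facet normal 0.607 -0.052 -0.793
outer loop
vertex 3.202 0.871 -0.765
vertex 3.417 1.707 -0.655
vertex 4.298 0.476 0.1
endloop
endfacet
facet normal 0.607 -0.052 -0.793
outer loop
vertex 4.298 0.476 0.1
vertex 3.417 1.707 -0.655
vertex 4.512 1.312 0.209
endloop
endfacet
facet normal 0.756 -0.271 0.596
outer loop
vertex 4.298 0.476 0.1
vertex 4.512 1.312 0.209
vertex 3.948 0.933 0.752
endloop
endfacet
facet normal -0.756 0.273 -0.595
outer loop
vertex 3.417 1.707 -0.655
vertex 2.852 1.327 -0.112
vertex 3.067 2.163 -0.002
endloop
endfacet
facet normal 0.517 0.807 -0.286
outer loop
vertex 3.417 1.707 -0.655
vertex 3.067 2.163 -0.002
vertex 4.512 1.312 0.209
endloop
endfacet
facet normal 0.517 0.806 -0.287
outer loop
vertex 4.512 1.312 0.209
vertex 3.067 2.163 -0.002
vertex 4.162 1.769 0.862
endloop
endfacet
facet normal 0.756 -0.272 0.595
outer loop
vertex 4.512 1.312 0.209
vertex 4.162 1.769 0.862
vertex 3.948 0.933 0.752
endloop
endfacet
facet normal -0.755 0.273 -0.596
outer loop
vertex 3.067 2.163 -0.002
vertex 2.852 1.327 -0.112
vertex 2.502 1.784 0.54
endloop
endfacet
facet normal -0.090 0.858 0.506
outer loop
vertex 3.067 2.163 -0.002
vertex 2.502 1.784 0.54
vertex 4.162 1.769 0.862
endloop
endfacet
facet normal -0.090 0.858 0.506
outer loop
vertex 4.162 1.769 0.862
vertex 2.502 1.784 0.54
vertex 3.598 1.389 1.405
endloop
endfacet
facet normal 0.756 -0.272 0.595
outer loop
vertex 4.162 1.769 0.862
vertex 3.598 1.389 1.405
vertex 3.948 0.933 0.752
endloop
endfacet
facet normal -0.756 0.271 -0.596
outer loop
vertex 2.502 1.784 0.54
vertex 2.852 1.327 -0.112
vertex 2.288 0.948 0.431
endloop
endfacet
facet normal -0.607 0.052 0.793
outer loop
vertex 2.502 1.784 0.54
vertex 2.288 0.948 0.431
vertex 3.598 1.389 1.405
endloop
endfacet
facet normal -0.607 0.052 0.793
outer loop
vertex 3.598 1.389 1.405
vertex 2.288 0.948 0.431
vertex 3.383 0.553 1.295
endloop
endfacet
facet normal 0.756 -0.273 0.595
outer loop
vertex 3.598 1.389 1.405
vertex 3.383 0.553 1.295
vertex 3.948 0.933 0.752
endloop
endfacet
facet normal -0.756 0.272 -0.595
outer loop
vertex 2.288 0.948 0.431
vertex 2.852 1.327 -0.112
vertex 2.638 0.491 -0.222
endloop
endfacet
facet normal -0.517 -0.806 0.287
outer loop
vertex 2.288 0.948 0.431
vertex 2.638 0.491 -0.222
vertex 3.383 0.553 1.295
endloop
endfacet
facet normal -0.516 -0.807 0.287
outer loop
vertex 3.383 0.553 1.295
vertex 2.638 0.491 -0.222
vertex 3.733 0.097 0.642
endloop
endfacet
facet normal 0.756 -0.273 0.595
outer loop
vertex 3.383 0.553 1.295
vertex 3.733 0.097 0.642
vertex 3.948 0.933 0.752
endloop
endfacet
facet normal -0.756 0.272 -0.595
outer loop
vertex 2.638 0.491 -0.222
vertex 2.852 1.327 -0.112
vertex 3.202 0.871 -0.765
endloop
endfacet
facet normal 0.091 -0.858 -0.506
outer loop
vertex 2.638 0.491 -0.222
vertex 3.202 0.871 -0.765
vertex 3.733 0.097 0.642
endloop
endfacet
facet normal 0.090 -0.858 -0.506
outer loop
vertex 3.733 0.097 0.642
vertex 3.202 0.871 -0.765
vertex 4.298 0.476 0.1
endloop
endfacet
facet normal 0.755 -0.273 0.596
outer loop
vertex 3.733 0.097 0.642
vertex 4.298 0.476 0.1
vertex 3.948 0.933 0.752
endloop
endfacet

endsolid


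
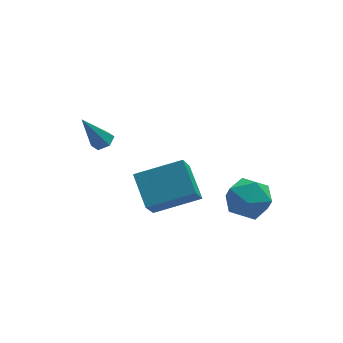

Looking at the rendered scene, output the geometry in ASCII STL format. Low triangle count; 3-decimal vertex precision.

solid 
facet normal -0.953 0.040 -0.299
outer loop
vertex -1.045 -1.567 3.161
vertex -0.577 -0.585 1.803
vertex -0.833 -2.837 2.316
endloop
endfacet
facet normal -0.269 -0.564 0.781
outer loop
vertex 1.017 -2.915 2.897
vertex -1.045 -1.567 3.161
vertex -0.833 -2.837 2.316
endloop
endfacet
facet normal -0.953 0.040 -0.299
outer loop
vertex -0.833 -2.837 2.316
vertex -0.577 -0.585 1.803
vertex -0.365 -1.855 0.958
endloop
endfacet
facet normal 0.138 -0.825 -0.549
outer loop
vertex -0.365 -1.855 0.958
vertex 1.017 -2.915 2.897
vertex -0.833 -2.837 2.316
endloop
endfacet
facet normal -0.138 0.825 0.549
outer loop
vertex -1.045 -1.567 3.161
vertex 1.273 -0.663 2.384
vertex -0.577 -0.585 1.803
endloop
endfacet
facet normal -0.269 -0.564 0.781
outer loop
vertex 0.805 -1.645 3.742
vertex -1.045 -1.567 3.161
vertex 1.017 -2.915 2.897
endloop
endfacet
facet normal -0.138 0.825 0.549
outer loop
vertex 0.805 -1.645 3.742
vertex 1.273 -0.663 2.384
vertex -1.045 -1.567 3.161
endloop
endfacet
facet normal 0.269 0.564 -0.781
outer loop
vertex -0.577 -0.585 1.803
vertex 1.273 -0.663 2.384
vertex -0.365 -1.855 0.958
endloop
endfacet
facet normal 0.138 -0.825 -0.549
outer loop
vertex 1.485 -1.933 1.539
vertex 1.017 -2.915 2.897
vertex -0.365 -1.855 0.958
endloop
endfacet
facet normal 0.269 0.564 -0.781
outer loop
vertex -0.365 -1.855 0.958
vertex 1.273 -0.663 2.384
vertex 1.485 -1.933 1.539
endloop
endfacet
facet normal 0.953 -0.040 0.299
outer loop
vertex 1.485 -1.933 1.539
vertex 0.805 -1.645 3.742
vertex 1.017 -2.915 2.897
endloop
endfacet
facet normal 0.953 -0.040 0.299
outer loop
vertex 1.273 -0.663 2.384
vertex 0.805 -1.645 3.742
vertex 1.485 -1.933 1.539
endloop
endfacet
facet normal -0.210 0.406 0.889
outer loop
vertex 3.039 -1.792 2.35
vertex 2.37 -2.54 2.533
vertex 3.345 -2.648 2.813
endloop
endfacet
facet normal 0.465 0.544 0.699
outer loop
vertex 3.039 -1.792 2.35
vertex 3.345 -2.648 2.813
vertex 3.928 -2.221 2.093
endloop
endfacet
facet normal 0.451 0.889 0.075
outer loop
vertex 3.039 -1.792 2.35
vertex 3.928 -2.221 2.093
vertex 3.314 -1.849 1.369
endloop
endfacet
facet normal -0.233 0.965 -0.121
outer loop
vertex 3.039 -1.792 2.35
vertex 3.314 -1.849 1.369
vertex 2.351 -2.047 1.641
endloop
endfacet
facet normal -0.640 0.666 0.382
outer loop
vertex 3.039 -1.792 2.35
vertex 2.351 -2.047 1.641
vertex 2.37 -2.54 2.533
endloop
endfacet
facet normal 0.797 -0.078 0.599
outer loop
vertex 3.928 -2.221 2.093
vertex 3.345 -2.648 2.813
vertex 3.809 -3.233 2.119
endloop
endfacet
facet normal -0.294 -0.302 0.907
outer loop
vertex 3.345 -2.648 2.813
vertex 2.37 -2.54 2.533
vertex 2.846 -3.431 2.391
endloop
endfacet
facet normal -0.989 0.119 0.087
outer loop
vertex 2.37 -2.54 2.533
vertex 2.351 -2.047 1.641
vertex 2.232 -3.059 1.667
endloop
endfacet
facet normal -0.329 0.602 -0.728
outer loop
vertex 2.351 -2.047 1.641
vertex 3.314 -1.849 1.369
vertex 2.815 -2.632 0.947
endloop
endfacet
facet normal 0.775 0.480 -0.411
outer loop
vertex 3.314 -1.849 1.369
vertex 3.928 -2.221 2.093
vertex 3.79 -2.74 1.227
endloop
endfacet
facet normal 0.233 -0.965 0.121
outer loop
vertex 3.121 -3.488 1.41
vertex 3.809 -3.233 2.119
vertex 2.846 -3.431 2.391
endloop
endfacet
facet normal -0.451 -0.889 -0.075
outer loop
vertex 3.121 -3.488 1.41
vertex 2.846 -3.431 2.391
vertex 2.232 -3.059 1.667
endloop
endfacet
facet normal -0.465 -0.544 -0.699
outer loop
vertex 3.121 -3.488 1.41
vertex 2.232 -3.059 1.667
vertex 2.815 -2.632 0.947
endloop
endfacet
facet normal 0.210 -0.406 -0.889
outer loop
vertex 3.121 -3.488 1.41
vertex 2.815 -2.632 0.947
vertex 3.79 -2.74 1.227
endloop
endfacet
facet normal 0.640 -0.666 -0.382
outer loop
vertex 3.121 -3.488 1.41
vertex 3.79 -2.74 1.227
vertex 3.809 -3.233 2.119
endloop
endfacet
facet normal 0.329 -0.602 0.728
outer loop
vertex 2.846 -3.431 2.391
vertex 3.809 -3.233 2.119
vertex 3.345 -2.648 2.813
endloop
endfacet
facet normal -0.775 -0.480 0.411
outer loop
vertex 2.232 -3.059 1.667
vertex 2.846 -3.431 2.391
vertex 2.37 -2.54 2.533
endloop
endfacet
facet normal -0.797 0.078 -0.599
outer loop
vertex 2.815 -2.632 0.947
vertex 2.232 -3.059 1.667
vertex 2.351 -2.047 1.641
endloop
endfacet
facet normal 0.294 0.302 -0.907
outer loop
vertex 3.79 -2.74 1.227
vertex 2.815 -2.632 0.947
vertex 3.314 -1.849 1.369
endloop
endfacet
facet normal 0.989 -0.119 -0.087
outer loop
vertex 3.809 -3.233 2.119
vertex 3.79 -2.74 1.227
vertex 3.928 -2.221 2.093
endloop
endfacet
facet normal 0.472 0.002 -0.881
outer loop
vertex -1.327 2.299 2.324
vertex -1.586 1.882 2.184
vertex -1.775 2.345 2.084
endloop
endfacet
facet normal -0.045 0.962 0.269
outer loop
vertex -1.327 2.299 2.324
vertex -1.775 2.345 2.084
vertex -2.374 1.878 3.656
endloop
endfacet
facet normal 0.472 0.002 -0.881
outer loop
vertex -1.775 2.345 2.084
vertex -1.586 1.882 2.184
vertex -2.034 1.929 1.944
endloop
endfacet
facet normal -0.817 0.558 -0.146
outer loop
vertex -1.775 2.345 2.084
vertex -2.034 1.929 1.944
vertex -2.374 1.878 3.656
endloop
endfacet
facet normal 0.472 0.002 -0.881
outer loop
vertex -2.034 1.929 1.944
vertex -1.586 1.882 2.184
vertex -1.845 1.466 2.044
endloop
endfacet
facet normal -0.894 -0.406 -0.190
outer loop
vertex -2.034 1.929 1.944
vertex -1.845 1.466 2.044
vertex -2.374 1.878 3.656
endloop
endfacet
facet normal 0.472 0.002 -0.881
outer loop
vertex -1.845 1.466 2.044
vertex -1.586 1.882 2.184
vertex -1.397 1.419 2.284
endloop
endfacet
facet normal -0.198 -0.963 0.181
outer loop
vertex -1.845 1.466 2.044
vertex -1.397 1.419 2.284
vertex -2.374 1.878 3.656
endloop
endfacet
facet normal 0.472 0.002 -0.881
outer loop
vertex -1.397 1.419 2.284
vertex -1.586 1.882 2.184
vertex -1.138 1.836 2.424
endloop
endfacet
facet normal 0.576 -0.558 0.597
outer loop
vertex -1.397 1.419 2.284
vertex -1.138 1.836 2.424
vertex -2.374 1.878 3.656
endloop
endfacet
facet normal 0.472 0.002 -0.881
outer loop
vertex -1.138 1.836 2.424
vertex -1.586 1.882 2.184
vertex -1.327 2.299 2.324
endloop
endfacet
facet normal 0.652 0.405 0.641
outer loop
vertex -1.138 1.836 2.424
vertex -1.327 2.299 2.324
vertex -2.374 1.878 3.656
endloop
endfacet

endsolid


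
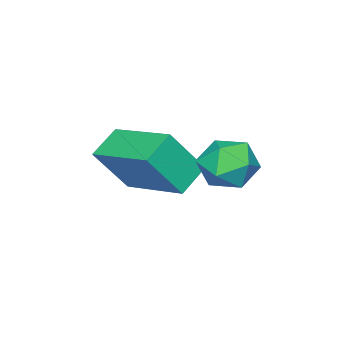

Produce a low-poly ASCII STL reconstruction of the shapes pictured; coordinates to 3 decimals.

solid 
facet normal -0.865 0.029 0.501
outer loop
vertex -3.045 -0.076 2.787
vertex -2.726 1.519 3.246
vertex -3.64 0.345 1.735
endloop
endfacet
facet normal -0.188 -0.944 -0.271
outer loop
vertex -2.914 0.321 1.314
vertex -3.045 -0.076 2.787
vertex -3.64 0.345 1.735
endloop
endfacet
facet normal -0.865 0.028 0.501
outer loop
vertex -3.64 0.345 1.735
vertex -2.726 1.519 3.246
vertex -3.322 1.94 2.194
endloop
endfacet
facet normal -0.466 0.329 -0.822
outer loop
vertex -3.322 1.94 2.194
vertex -2.914 0.321 1.314
vertex -3.64 0.345 1.735
endloop
endfacet
facet normal 0.465 -0.329 0.821
outer loop
vertex -3.045 -0.076 2.787
vertex -2.0 1.495 2.825
vertex -2.726 1.519 3.246
endloop
endfacet
facet normal -0.188 -0.944 -0.271
outer loop
vertex -2.318 -0.1 2.366
vertex -3.045 -0.076 2.787
vertex -2.914 0.321 1.314
endloop
endfacet
facet normal 0.465 -0.329 0.822
outer loop
vertex -2.318 -0.1 2.366
vertex -2.0 1.495 2.825
vertex -3.045 -0.076 2.787
endloop
endfacet
facet normal 0.188 0.944 0.271
outer loop
vertex -2.726 1.519 3.246
vertex -2.0 1.495 2.825
vertex -3.322 1.94 2.194
endloop
endfacet
facet normal -0.465 0.329 -0.822
outer loop
vertex -2.595 1.916 1.773
vertex -2.914 0.321 1.314
vertex -3.322 1.94 2.194
endloop
endfacet
facet normal 0.188 0.944 0.271
outer loop
vertex -3.322 1.94 2.194
vertex -2.0 1.495 2.825
vertex -2.595 1.916 1.773
endloop
endfacet
facet normal 0.865 -0.029 -0.501
outer loop
vertex -2.595 1.916 1.773
vertex -2.318 -0.1 2.366
vertex -2.914 0.321 1.314
endloop
endfacet
facet normal 0.865 -0.028 -0.501
outer loop
vertex -2.0 1.495 2.825
vertex -2.318 -0.1 2.366
vertex -2.595 1.916 1.773
endloop
endfacet
facet normal -0.898 0.354 0.263
outer loop
vertex -3.558 3.095 2.476
vertex -3.772 2.458 2.602
vertex -3.481 2.826 3.1
endloop
endfacet
facet normal -0.384 0.830 0.405
outer loop
vertex -3.558 3.095 2.476
vertex -3.481 2.826 3.1
vertex -2.977 3.195 2.822
endloop
endfacet
facet normal -0.045 0.977 -0.206
outer loop
vertex -3.558 3.095 2.476
vertex -2.977 3.195 2.822
vertex -2.956 3.055 2.154
endloop
endfacet
facet normal -0.349 0.594 -0.725
outer loop
vertex -3.558 3.095 2.476
vertex -2.956 3.055 2.154
vertex -3.448 2.6 2.018
endloop
endfacet
facet normal -0.876 0.208 -0.435
outer loop
vertex -3.558 3.095 2.476
vertex -3.448 2.6 2.018
vertex -3.772 2.458 2.602
endloop
endfacet
facet normal 0.085 0.523 0.848
outer loop
vertex -2.977 3.195 2.822
vertex -3.481 2.826 3.1
vertex -2.832 2.62 3.162
endloop
endfacet
facet normal -0.746 -0.246 0.618
outer loop
vertex -3.481 2.826 3.1
vertex -3.772 2.458 2.602
vertex -3.324 2.165 3.026
endloop
endfacet
facet normal -0.711 -0.482 -0.512
outer loop
vertex -3.772 2.458 2.602
vertex -3.448 2.6 2.018
vertex -3.303 2.025 2.358
endloop
endfacet
facet normal 0.139 0.143 -0.980
outer loop
vertex -3.448 2.6 2.018
vertex -2.956 3.055 2.154
vertex -2.799 2.394 2.08
endloop
endfacet
facet normal 0.631 0.763 -0.140
outer loop
vertex -2.956 3.055 2.154
vertex -2.977 3.195 2.822
vertex -2.508 2.762 2.578
endloop
endfacet
facet normal 0.349 -0.594 0.725
outer loop
vertex -2.722 2.125 2.704
vertex -2.832 2.62 3.162
vertex -3.324 2.165 3.026
endloop
endfacet
facet normal 0.045 -0.977 0.206
outer loop
vertex -2.722 2.125 2.704
vertex -3.324 2.165 3.026
vertex -3.303 2.025 2.358
endloop
endfacet
facet normal 0.384 -0.830 -0.405
outer loop
vertex -2.722 2.125 2.704
vertex -3.303 2.025 2.358
vertex -2.799 2.394 2.08
endloop
endfacet
facet normal 0.898 -0.354 -0.263
outer loop
vertex -2.722 2.125 2.704
vertex -2.799 2.394 2.08
vertex -2.508 2.762 2.578
endloop
endfacet
facet normal 0.876 -0.208 0.435
outer loop
vertex -2.722 2.125 2.704
vertex -2.508 2.762 2.578
vertex -2.832 2.62 3.162
endloop
endfacet
facet normal -0.139 -0.143 0.980
outer loop
vertex -3.324 2.165 3.026
vertex -2.832 2.62 3.162
vertex -3.481 2.826 3.1
endloop
endfacet
facet normal -0.631 -0.763 0.140
outer loop
vertex -3.303 2.025 2.358
vertex -3.324 2.165 3.026
vertex -3.772 2.458 2.602
endloop
endfacet
facet normal -0.085 -0.523 -0.848
outer loop
vertex -2.799 2.394 2.08
vertex -3.303 2.025 2.358
vertex -3.448 2.6 2.018
endloop
endfacet
facet normal 0.746 0.246 -0.618
outer loop
vertex -2.508 2.762 2.578
vertex -2.799 2.394 2.08
vertex -2.956 3.055 2.154
endloop
endfacet
facet normal 0.711 0.482 0.512
outer loop
vertex -2.832 2.62 3.162
vertex -2.508 2.762 2.578
vertex -2.977 3.195 2.822
endloop
endfacet

endsolid


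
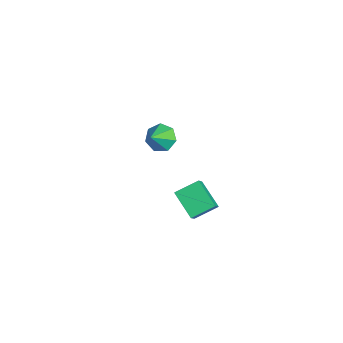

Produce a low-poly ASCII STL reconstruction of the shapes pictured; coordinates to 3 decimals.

solid 
facet normal -0.814 -0.236 0.530
outer loop
vertex 3.518 1.444 0.377
vertex 3.508 2.966 1.04
vertex 2.403 2.062 -1.059
endloop
endfacet
facet normal 0.006 -0.917 -0.399
outer loop
vertex 4.032 2.534 -2.12
vertex 3.518 1.444 0.377
vertex 2.403 2.062 -1.059
endloop
endfacet
facet normal -0.815 -0.235 0.530
outer loop
vertex 2.403 2.062 -1.059
vertex 3.508 2.966 1.04
vertex 2.394 3.584 -0.397
endloop
endfacet
facet normal -0.580 0.322 -0.748
outer loop
vertex 2.394 3.584 -0.397
vertex 4.032 2.534 -2.12
vertex 2.403 2.062 -1.059
endloop
endfacet
facet normal 0.580 -0.322 0.748
outer loop
vertex 3.518 1.444 0.377
vertex 5.137 3.438 -0.021
vertex 3.508 2.966 1.04
endloop
endfacet
facet normal 0.006 -0.917 -0.399
outer loop
vertex 5.146 1.916 -0.683
vertex 3.518 1.444 0.377
vertex 4.032 2.534 -2.12
endloop
endfacet
facet normal 0.580 -0.322 0.748
outer loop
vertex 5.146 1.916 -0.683
vertex 5.137 3.438 -0.021
vertex 3.518 1.444 0.377
endloop
endfacet
facet normal -0.006 0.917 0.399
outer loop
vertex 3.508 2.966 1.04
vertex 5.137 3.438 -0.021
vertex 2.394 3.584 -0.397
endloop
endfacet
facet normal -0.580 0.322 -0.748
outer loop
vertex 4.022 4.056 -1.457
vertex 4.032 2.534 -2.12
vertex 2.394 3.584 -0.397
endloop
endfacet
facet normal -0.006 0.917 0.399
outer loop
vertex 2.394 3.584 -0.397
vertex 5.137 3.438 -0.021
vertex 4.022 4.056 -1.457
endloop
endfacet
facet normal 0.815 0.236 -0.530
outer loop
vertex 4.022 4.056 -1.457
vertex 5.146 1.916 -0.683
vertex 4.032 2.534 -2.12
endloop
endfacet
facet normal 0.814 0.236 -0.531
outer loop
vertex 5.137 3.438 -0.021
vertex 5.146 1.916 -0.683
vertex 4.022 4.056 -1.457
endloop
endfacet
facet normal -0.506 0.534 -0.677
outer loop
vertex -3.248 3.35 -2.662
vertex -4.154 3.178 -2.12
vertex -3.453 3.98 -2.012
endloop
endfacet
facet normal 0.973 0.198 0.115
outer loop
vertex -3.248 3.35 -2.662
vertex -3.453 3.98 -2.012
vertex -3.226 2.202 -0.88
endloop
endfacet
facet normal -0.507 0.534 -0.677
outer loop
vertex -3.453 3.98 -2.012
vertex -4.154 3.178 -2.12
vertex -4.186 4.006 -1.443
endloop
endfacet
facet normal 0.542 0.499 0.676
outer loop
vertex -3.453 3.98 -2.012
vertex -4.186 4.006 -1.443
vertex -3.226 2.202 -0.88
endloop
endfacet
facet normal -0.507 0.534 -0.677
outer loop
vertex -4.186 4.006 -1.443
vertex -4.154 3.178 -2.12
vertex -4.895 3.409 -1.383
endloop
endfacet
facet normal -0.119 0.238 0.964
outer loop
vertex -4.186 4.006 -1.443
vertex -4.895 3.409 -1.383
vertex -3.226 2.202 -0.88
endloop
endfacet
facet normal -0.507 0.533 -0.677
outer loop
vertex -4.895 3.409 -1.383
vertex -4.154 3.178 -2.12
vertex -5.045 2.638 -1.878
endloop
endfacet
facet normal -0.513 -0.391 0.764
outer loop
vertex -4.895 3.409 -1.383
vertex -5.045 2.638 -1.878
vertex -3.226 2.202 -0.88
endloop
endfacet
facet normal -0.507 0.533 -0.677
outer loop
vertex -5.045 2.638 -1.878
vertex -4.154 3.178 -2.12
vertex -4.524 2.274 -2.555
endloop
endfacet
facet normal -0.343 -0.912 0.226
outer loop
vertex -5.045 2.638 -1.878
vertex -4.524 2.274 -2.555
vertex -3.226 2.202 -0.88
endloop
endfacet
facet normal -0.507 0.533 -0.677
outer loop
vertex -4.524 2.274 -2.555
vertex -4.154 3.178 -2.12
vertex -3.724 2.591 -2.904
endloop
endfacet
facet normal 0.263 -0.933 -0.244
outer loop
vertex -4.524 2.274 -2.555
vertex -3.724 2.591 -2.904
vertex -3.226 2.202 -0.88
endloop
endfacet
facet normal -0.506 0.534 -0.677
outer loop
vertex -3.724 2.591 -2.904
vertex -4.154 3.178 -2.12
vertex -3.248 3.35 -2.662
endloop
endfacet
facet normal 0.849 -0.439 -0.293
outer loop
vertex -3.724 2.591 -2.904
vertex -3.248 3.35 -2.662
vertex -3.226 2.202 -0.88
endloop
endfacet

endsolid


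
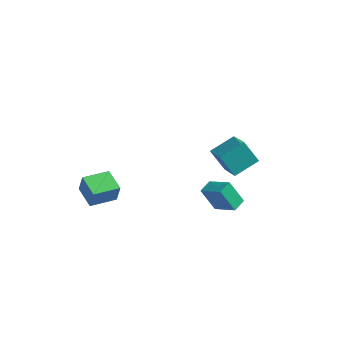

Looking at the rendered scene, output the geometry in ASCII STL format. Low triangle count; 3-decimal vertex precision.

solid 
facet normal -0.541 0.000 0.841
outer loop
vertex 4.044 -2.241 4.72
vertex 4.229 -1.389 4.839
vertex 2.7 -1.83 3.855
endloop
endfacet
facet normal -0.210 -0.968 -0.134
outer loop
vertex 3.571 -1.831 2.501
vertex 4.044 -2.241 4.72
vertex 2.7 -1.83 3.855
endloop
endfacet
facet normal -0.541 0.000 0.841
outer loop
vertex 2.7 -1.83 3.855
vertex 4.229 -1.389 4.839
vertex 2.885 -0.978 3.974
endloop
endfacet
facet normal -0.814 0.250 -0.524
outer loop
vertex 2.885 -0.978 3.974
vertex 3.571 -1.831 2.501
vertex 2.7 -1.83 3.855
endloop
endfacet
facet normal 0.814 -0.250 0.524
outer loop
vertex 4.044 -2.241 4.72
vertex 5.1 -1.39 3.485
vertex 4.229 -1.389 4.839
endloop
endfacet
facet normal -0.210 -0.968 -0.134
outer loop
vertex 4.915 -2.242 3.366
vertex 4.044 -2.241 4.72
vertex 3.571 -1.831 2.501
endloop
endfacet
facet normal 0.814 -0.250 0.524
outer loop
vertex 4.915 -2.242 3.366
vertex 5.1 -1.39 3.485
vertex 4.044 -2.241 4.72
endloop
endfacet
facet normal 0.210 0.968 0.134
outer loop
vertex 4.229 -1.389 4.839
vertex 5.1 -1.39 3.485
vertex 2.885 -0.978 3.974
endloop
endfacet
facet normal -0.814 0.250 -0.524
outer loop
vertex 3.756 -0.979 2.62
vertex 3.571 -1.831 2.501
vertex 2.885 -0.978 3.974
endloop
endfacet
facet normal 0.210 0.968 0.134
outer loop
vertex 2.885 -0.978 3.974
vertex 5.1 -1.39 3.485
vertex 3.756 -0.979 2.62
endloop
endfacet
facet normal 0.541 -0.000 -0.841
outer loop
vertex 3.756 -0.979 2.62
vertex 4.915 -2.242 3.366
vertex 3.571 -1.831 2.501
endloop
endfacet
facet normal 0.541 -0.000 -0.841
outer loop
vertex 5.1 -1.39 3.485
vertex 4.915 -2.242 3.366
vertex 3.756 -0.979 2.62
endloop
endfacet
facet normal -0.621 -0.773 0.131
outer loop
vertex -3.043 -3.578 2.8
vertex -4.178 -2.626 3.035
vertex -3.292 -3.58 1.606
endloop
endfacet
facet normal 0.757 -0.635 -0.157
outer loop
vertex -2.242 -2.274 1.385
vertex -3.043 -3.578 2.8
vertex -3.292 -3.58 1.606
endloop
endfacet
facet normal -0.621 -0.773 0.131
outer loop
vertex -3.292 -3.58 1.606
vertex -4.178 -2.626 3.035
vertex -4.427 -2.628 1.841
endloop
endfacet
facet normal -0.204 -0.002 -0.979
outer loop
vertex -4.427 -2.628 1.841
vertex -2.242 -2.274 1.385
vertex -3.292 -3.58 1.606
endloop
endfacet
facet normal 0.204 0.002 0.979
outer loop
vertex -3.043 -3.578 2.8
vertex -3.128 -1.32 2.814
vertex -4.178 -2.626 3.035
endloop
endfacet
facet normal 0.757 -0.635 -0.157
outer loop
vertex -1.993 -2.272 2.579
vertex -3.043 -3.578 2.8
vertex -2.242 -2.274 1.385
endloop
endfacet
facet normal 0.204 0.002 0.979
outer loop
vertex -1.993 -2.272 2.579
vertex -3.128 -1.32 2.814
vertex -3.043 -3.578 2.8
endloop
endfacet
facet normal -0.757 0.635 0.157
outer loop
vertex -4.178 -2.626 3.035
vertex -3.128 -1.32 2.814
vertex -4.427 -2.628 1.841
endloop
endfacet
facet normal -0.204 -0.002 -0.979
outer loop
vertex -3.377 -1.322 1.62
vertex -2.242 -2.274 1.385
vertex -4.427 -2.628 1.841
endloop
endfacet
facet normal -0.757 0.635 0.157
outer loop
vertex -4.427 -2.628 1.841
vertex -3.128 -1.32 2.814
vertex -3.377 -1.322 1.62
endloop
endfacet
facet normal 0.621 0.773 -0.131
outer loop
vertex -3.377 -1.322 1.62
vertex -1.993 -2.272 2.579
vertex -2.242 -2.274 1.385
endloop
endfacet
facet normal 0.621 0.773 -0.131
outer loop
vertex -3.128 -1.32 2.814
vertex -1.993 -2.272 2.579
vertex -3.377 -1.322 1.62
endloop
endfacet
facet normal -0.556 -0.756 -0.346
outer loop
vertex 3.562 1.207 2.668
vertex 2.547 1.407 3.863
vertex 2.401 2.621 1.446
endloop
endfacet
facet normal 0.642 -0.127 -0.756
outer loop
vertex 3.353 3.913 2.037
vertex 3.562 1.207 2.668
vertex 2.401 2.621 1.446
endloop
endfacet
facet normal -0.556 -0.756 -0.346
outer loop
vertex 2.401 2.621 1.446
vertex 2.547 1.407 3.863
vertex 1.387 2.821 2.64
endloop
endfacet
facet normal -0.527 0.643 -0.556
outer loop
vertex 1.387 2.821 2.64
vertex 3.353 3.913 2.037
vertex 2.401 2.621 1.446
endloop
endfacet
facet normal 0.527 -0.643 0.556
outer loop
vertex 3.562 1.207 2.668
vertex 3.499 2.699 4.454
vertex 2.547 1.407 3.863
endloop
endfacet
facet normal 0.642 -0.127 -0.756
outer loop
vertex 4.513 2.499 3.26
vertex 3.562 1.207 2.668
vertex 3.353 3.913 2.037
endloop
endfacet
facet normal 0.527 -0.643 0.556
outer loop
vertex 4.513 2.499 3.26
vertex 3.499 2.699 4.454
vertex 3.562 1.207 2.668
endloop
endfacet
facet normal -0.642 0.127 0.756
outer loop
vertex 2.547 1.407 3.863
vertex 3.499 2.699 4.454
vertex 1.387 2.821 2.64
endloop
endfacet
facet normal -0.527 0.643 -0.556
outer loop
vertex 2.338 4.113 3.232
vertex 3.353 3.913 2.037
vertex 1.387 2.821 2.64
endloop
endfacet
facet normal -0.642 0.126 0.756
outer loop
vertex 1.387 2.821 2.64
vertex 3.499 2.699 4.454
vertex 2.338 4.113 3.232
endloop
endfacet
facet normal 0.556 0.756 0.346
outer loop
vertex 2.338 4.113 3.232
vertex 4.513 2.499 3.26
vertex 3.353 3.913 2.037
endloop
endfacet
facet normal 0.556 0.756 0.346
outer loop
vertex 3.499 2.699 4.454
vertex 4.513 2.499 3.26
vertex 2.338 4.113 3.232
endloop
endfacet

endsolid


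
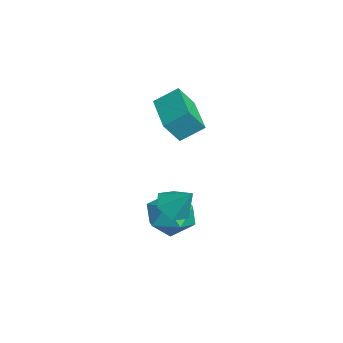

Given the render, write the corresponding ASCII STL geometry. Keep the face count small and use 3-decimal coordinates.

solid 
facet normal -0.993 0.038 0.109
outer loop
vertex 0.277 -1.968 3.398
vertex 0.381 -1.043 4.022
vertex 0.201 -1.343 2.484
endloop
endfacet
facet normal -0.094 -0.825 -0.557
outer loop
vertex 2.079 -1.417 2.278
vertex 0.277 -1.968 3.398
vertex 0.201 -1.343 2.484
endloop
endfacet
facet normal -0.993 0.040 0.109
outer loop
vertex 0.201 -1.343 2.484
vertex 0.381 -1.043 4.022
vertex 0.306 -0.419 3.107
endloop
endfacet
facet normal -0.068 0.563 -0.824
outer loop
vertex 0.306 -0.419 3.107
vertex 2.079 -1.417 2.278
vertex 0.201 -1.343 2.484
endloop
endfacet
facet normal 0.068 -0.563 0.824
outer loop
vertex 0.277 -1.968 3.398
vertex 2.259 -1.117 3.816
vertex 0.381 -1.043 4.022
endloop
endfacet
facet normal -0.093 -0.826 -0.556
outer loop
vertex 2.154 -2.041 3.193
vertex 0.277 -1.968 3.398
vertex 2.079 -1.417 2.278
endloop
endfacet
facet normal 0.068 -0.563 0.824
outer loop
vertex 2.154 -2.041 3.193
vertex 2.259 -1.117 3.816
vertex 0.277 -1.968 3.398
endloop
endfacet
facet normal 0.094 0.826 0.556
outer loop
vertex 0.381 -1.043 4.022
vertex 2.259 -1.117 3.816
vertex 0.306 -0.419 3.107
endloop
endfacet
facet normal -0.068 0.563 -0.824
outer loop
vertex 2.183 -0.492 2.902
vertex 2.079 -1.417 2.278
vertex 0.306 -0.419 3.107
endloop
endfacet
facet normal 0.093 0.825 0.557
outer loop
vertex 0.306 -0.419 3.107
vertex 2.259 -1.117 3.816
vertex 2.183 -0.492 2.902
endloop
endfacet
facet normal 0.993 -0.039 -0.108
outer loop
vertex 2.183 -0.492 2.902
vertex 2.154 -2.041 3.193
vertex 2.079 -1.417 2.278
endloop
endfacet
facet normal 0.993 -0.039 -0.109
outer loop
vertex 2.259 -1.117 3.816
vertex 2.154 -2.041 3.193
vertex 2.183 -0.492 2.902
endloop
endfacet
facet normal -0.441 -0.483 -0.757
outer loop
vertex 3.854 -1.544 -0.687
vertex 3.493 -2.012 -0.178
vertex 3.155 -1.347 -0.405
endloop
endfacet
facet normal 0.230 0.967 -0.107
outer loop
vertex 3.854 -1.544 -0.687
vertex 3.155 -1.347 -0.405
vertex 4.027 -1.428 0.738
endloop
endfacet
facet normal -0.441 -0.482 -0.757
outer loop
vertex 3.155 -1.347 -0.405
vertex 3.493 -2.012 -0.178
vertex 2.793 -1.815 0.104
endloop
endfacet
facet normal -0.456 0.793 0.404
outer loop
vertex 3.155 -1.347 -0.405
vertex 2.793 -1.815 0.104
vertex 4.027 -1.428 0.738
endloop
endfacet
facet normal -0.441 -0.483 -0.757
outer loop
vertex 2.793 -1.815 0.104
vertex 3.493 -2.012 -0.178
vertex 3.132 -2.48 0.331
endloop
endfacet
facet normal -0.471 0.060 0.880
outer loop
vertex 2.793 -1.815 0.104
vertex 3.132 -2.48 0.331
vertex 4.027 -1.428 0.738
endloop
endfacet
facet normal -0.441 -0.483 -0.757
outer loop
vertex 3.132 -2.48 0.331
vertex 3.493 -2.012 -0.178
vertex 3.832 -2.677 0.049
endloop
endfacet
facet normal 0.200 -0.497 0.844
outer loop
vertex 3.132 -2.48 0.331
vertex 3.832 -2.677 0.049
vertex 4.027 -1.428 0.738
endloop
endfacet
facet normal -0.441 -0.483 -0.757
outer loop
vertex 3.832 -2.677 0.049
vertex 3.493 -2.012 -0.178
vertex 4.193 -2.209 -0.46
endloop
endfacet
facet normal 0.886 -0.322 0.333
outer loop
vertex 3.832 -2.677 0.049
vertex 4.193 -2.209 -0.46
vertex 4.027 -1.428 0.738
endloop
endfacet
facet normal -0.441 -0.483 -0.757
outer loop
vertex 4.193 -2.209 -0.46
vertex 3.493 -2.012 -0.178
vertex 3.854 -1.544 -0.687
endloop
endfacet
facet normal 0.901 0.410 -0.143
outer loop
vertex 4.193 -2.209 -0.46
vertex 3.854 -1.544 -0.687
vertex 4.027 -1.428 0.738
endloop
endfacet
facet normal -0.815 0.366 0.449
outer loop
vertex 1.766 -2.011 -1.092
vertex 2.339 -1.776 -0.243
vertex 2.23 -1.071 -1.015
endloop
endfacet
facet normal -0.857 0.444 -0.259
outer loop
vertex 1.766 -2.011 -1.092
vertex 2.23 -1.071 -1.015
vertex 2.239 -1.588 -1.931
endloop
endfacet
facet normal -0.806 -0.203 -0.556
outer loop
vertex 1.766 -2.011 -1.092
vertex 2.239 -1.588 -1.931
vertex 2.354 -2.613 -1.724
endloop
endfacet
facet normal -0.732 -0.681 -0.032
outer loop
vertex 1.766 -2.011 -1.092
vertex 2.354 -2.613 -1.724
vertex 2.416 -2.729 -0.681
endloop
endfacet
facet normal -0.737 -0.330 0.589
outer loop
vertex 1.766 -2.011 -1.092
vertex 2.416 -2.729 -0.681
vertex 2.339 -1.776 -0.243
endloop
endfacet
facet normal -0.296 0.831 -0.472
outer loop
vertex 2.239 -1.588 -1.931
vertex 2.23 -1.071 -1.015
vertex 3.104 -1.091 -1.599
endloop
endfacet
facet normal -0.228 0.703 0.674
outer loop
vertex 2.23 -1.071 -1.015
vertex 2.339 -1.776 -0.243
vertex 3.166 -1.207 -0.556
endloop
endfacet
facet normal -0.103 -0.422 0.901
outer loop
vertex 2.339 -1.776 -0.243
vertex 2.416 -2.729 -0.681
vertex 3.281 -2.232 -0.349
endloop
endfacet
facet normal -0.093 -0.990 -0.105
outer loop
vertex 2.416 -2.729 -0.681
vertex 2.354 -2.613 -1.724
vertex 3.29 -2.749 -1.265
endloop
endfacet
facet normal -0.212 -0.216 -0.953
outer loop
vertex 2.354 -2.613 -1.724
vertex 2.239 -1.588 -1.931
vertex 3.181 -2.044 -2.037
endloop
endfacet
facet normal 0.732 0.681 0.032
outer loop
vertex 3.754 -1.809 -1.188
vertex 3.104 -1.091 -1.599
vertex 3.166 -1.207 -0.556
endloop
endfacet
facet normal 0.806 0.203 0.556
outer loop
vertex 3.754 -1.809 -1.188
vertex 3.166 -1.207 -0.556
vertex 3.281 -2.232 -0.349
endloop
endfacet
facet normal 0.857 -0.444 0.259
outer loop
vertex 3.754 -1.809 -1.188
vertex 3.281 -2.232 -0.349
vertex 3.29 -2.749 -1.265
endloop
endfacet
facet normal 0.815 -0.366 -0.449
outer loop
vertex 3.754 -1.809 -1.188
vertex 3.29 -2.749 -1.265
vertex 3.181 -2.044 -2.037
endloop
endfacet
facet normal 0.737 0.330 -0.589
outer loop
vertex 3.754 -1.809 -1.188
vertex 3.181 -2.044 -2.037
vertex 3.104 -1.091 -1.599
endloop
endfacet
facet normal 0.093 0.990 0.105
outer loop
vertex 3.166 -1.207 -0.556
vertex 3.104 -1.091 -1.599
vertex 2.23 -1.071 -1.015
endloop
endfacet
facet normal 0.212 0.216 0.953
outer loop
vertex 3.281 -2.232 -0.349
vertex 3.166 -1.207 -0.556
vertex 2.339 -1.776 -0.243
endloop
endfacet
facet normal 0.296 -0.831 0.472
outer loop
vertex 3.29 -2.749 -1.265
vertex 3.281 -2.232 -0.349
vertex 2.416 -2.729 -0.681
endloop
endfacet
facet normal 0.228 -0.703 -0.674
outer loop
vertex 3.181 -2.044 -2.037
vertex 3.29 -2.749 -1.265
vertex 2.354 -2.613 -1.724
endloop
endfacet
facet normal 0.103 0.422 -0.901
outer loop
vertex 3.104 -1.091 -1.599
vertex 3.181 -2.044 -2.037
vertex 2.239 -1.588 -1.931
endloop
endfacet

endsolid
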